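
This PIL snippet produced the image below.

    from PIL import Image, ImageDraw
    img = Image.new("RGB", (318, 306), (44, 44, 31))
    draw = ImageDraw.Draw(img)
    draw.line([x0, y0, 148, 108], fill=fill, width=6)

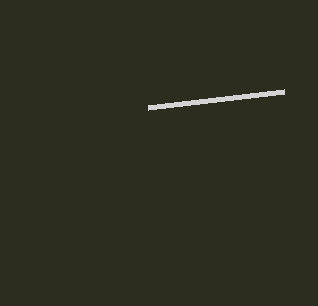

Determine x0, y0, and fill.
x0 = 284, y0 = 92, fill = 'lightgray'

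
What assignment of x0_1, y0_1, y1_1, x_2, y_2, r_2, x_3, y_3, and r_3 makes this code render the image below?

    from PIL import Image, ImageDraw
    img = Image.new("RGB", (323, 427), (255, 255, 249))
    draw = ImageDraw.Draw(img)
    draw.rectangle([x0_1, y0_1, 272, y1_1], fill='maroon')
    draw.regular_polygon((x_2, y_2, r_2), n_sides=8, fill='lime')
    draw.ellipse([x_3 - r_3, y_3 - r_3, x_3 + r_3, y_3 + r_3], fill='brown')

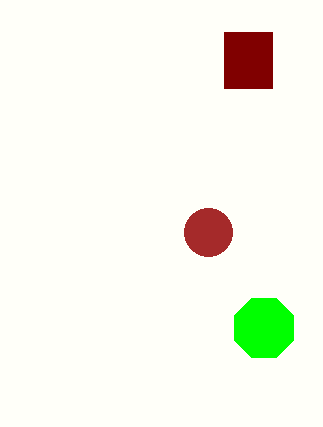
x0_1 = 224; y0_1 = 32; y1_1 = 88; x_2 = 264; y_2 = 328; r_2 = 32; x_3 = 208; y_3 = 232; r_3 = 24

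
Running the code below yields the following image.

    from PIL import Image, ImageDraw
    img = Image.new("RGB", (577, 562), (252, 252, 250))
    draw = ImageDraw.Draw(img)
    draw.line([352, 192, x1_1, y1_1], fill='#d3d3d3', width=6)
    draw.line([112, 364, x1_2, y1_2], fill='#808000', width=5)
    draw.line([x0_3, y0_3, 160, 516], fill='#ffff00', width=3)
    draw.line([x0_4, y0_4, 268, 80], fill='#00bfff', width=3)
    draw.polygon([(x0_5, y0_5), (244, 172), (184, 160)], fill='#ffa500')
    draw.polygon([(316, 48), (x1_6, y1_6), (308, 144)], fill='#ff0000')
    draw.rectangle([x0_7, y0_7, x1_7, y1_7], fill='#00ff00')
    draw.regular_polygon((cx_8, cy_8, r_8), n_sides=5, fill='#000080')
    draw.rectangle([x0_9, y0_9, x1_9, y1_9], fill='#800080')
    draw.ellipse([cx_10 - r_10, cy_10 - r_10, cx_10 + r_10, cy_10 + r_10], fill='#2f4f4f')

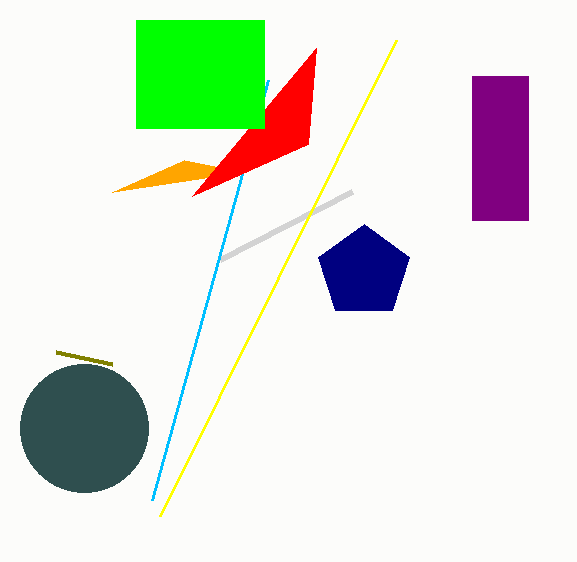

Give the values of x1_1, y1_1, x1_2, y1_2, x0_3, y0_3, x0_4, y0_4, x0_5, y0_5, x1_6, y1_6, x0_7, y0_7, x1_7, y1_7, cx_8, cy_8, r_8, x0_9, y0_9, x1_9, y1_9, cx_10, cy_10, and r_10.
x1_1 = 220, y1_1 = 260, x1_2 = 56, y1_2 = 352, x0_3 = 396, y0_3 = 40, x0_4 = 152, y0_4 = 500, x0_5 = 112, y0_5 = 192, x1_6 = 192, y1_6 = 196, x0_7 = 136, y0_7 = 20, x1_7 = 264, y1_7 = 128, cx_8 = 364, cy_8 = 272, r_8 = 48, x0_9 = 472, y0_9 = 76, x1_9 = 528, y1_9 = 220, cx_10 = 84, cy_10 = 428, r_10 = 64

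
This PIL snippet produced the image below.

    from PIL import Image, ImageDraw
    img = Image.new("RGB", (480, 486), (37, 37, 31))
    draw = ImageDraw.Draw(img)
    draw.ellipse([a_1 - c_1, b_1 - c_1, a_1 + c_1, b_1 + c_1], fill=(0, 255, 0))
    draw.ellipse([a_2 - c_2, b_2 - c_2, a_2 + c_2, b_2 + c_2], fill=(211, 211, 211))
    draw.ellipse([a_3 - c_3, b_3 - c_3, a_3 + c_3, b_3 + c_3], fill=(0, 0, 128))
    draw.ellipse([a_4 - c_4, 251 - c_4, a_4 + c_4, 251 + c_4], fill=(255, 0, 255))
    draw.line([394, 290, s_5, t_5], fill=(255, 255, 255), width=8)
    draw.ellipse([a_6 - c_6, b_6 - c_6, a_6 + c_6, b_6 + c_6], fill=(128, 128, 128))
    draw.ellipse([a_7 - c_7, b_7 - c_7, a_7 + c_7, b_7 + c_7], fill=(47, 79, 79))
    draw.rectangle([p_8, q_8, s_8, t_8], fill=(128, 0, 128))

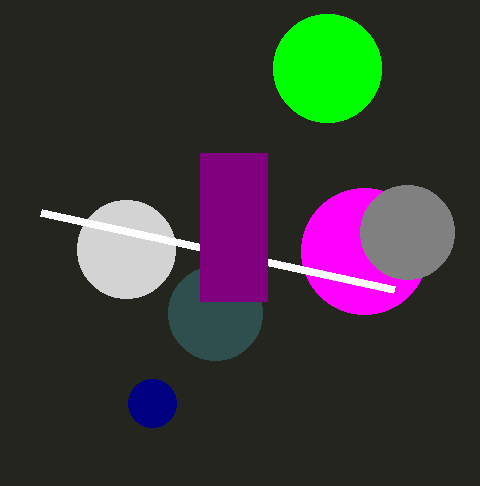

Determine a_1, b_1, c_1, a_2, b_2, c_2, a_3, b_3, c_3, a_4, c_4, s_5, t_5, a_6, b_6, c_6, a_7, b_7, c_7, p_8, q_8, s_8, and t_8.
a_1 = 327
b_1 = 68
c_1 = 54
a_2 = 126
b_2 = 249
c_2 = 49
a_3 = 152
b_3 = 403
c_3 = 24
a_4 = 364
c_4 = 63
s_5 = 41
t_5 = 213
a_6 = 407
b_6 = 232
c_6 = 47
a_7 = 215
b_7 = 313
c_7 = 47
p_8 = 200
q_8 = 153
s_8 = 267
t_8 = 301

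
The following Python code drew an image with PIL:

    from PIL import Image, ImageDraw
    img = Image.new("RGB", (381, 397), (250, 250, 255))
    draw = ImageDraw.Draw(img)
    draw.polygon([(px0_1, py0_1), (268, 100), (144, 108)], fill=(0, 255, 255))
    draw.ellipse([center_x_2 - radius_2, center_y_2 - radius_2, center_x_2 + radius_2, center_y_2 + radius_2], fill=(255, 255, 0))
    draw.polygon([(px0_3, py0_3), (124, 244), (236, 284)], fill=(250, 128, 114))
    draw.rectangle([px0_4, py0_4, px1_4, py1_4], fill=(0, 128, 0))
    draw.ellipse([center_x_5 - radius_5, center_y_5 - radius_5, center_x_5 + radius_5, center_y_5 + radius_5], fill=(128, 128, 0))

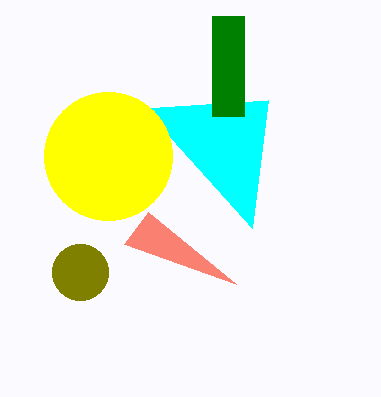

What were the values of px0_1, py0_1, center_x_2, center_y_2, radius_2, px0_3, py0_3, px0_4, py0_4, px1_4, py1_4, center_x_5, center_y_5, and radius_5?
px0_1 = 252; py0_1 = 228; center_x_2 = 108; center_y_2 = 156; radius_2 = 64; px0_3 = 148; py0_3 = 212; px0_4 = 212; py0_4 = 16; px1_4 = 244; py1_4 = 116; center_x_5 = 80; center_y_5 = 272; radius_5 = 28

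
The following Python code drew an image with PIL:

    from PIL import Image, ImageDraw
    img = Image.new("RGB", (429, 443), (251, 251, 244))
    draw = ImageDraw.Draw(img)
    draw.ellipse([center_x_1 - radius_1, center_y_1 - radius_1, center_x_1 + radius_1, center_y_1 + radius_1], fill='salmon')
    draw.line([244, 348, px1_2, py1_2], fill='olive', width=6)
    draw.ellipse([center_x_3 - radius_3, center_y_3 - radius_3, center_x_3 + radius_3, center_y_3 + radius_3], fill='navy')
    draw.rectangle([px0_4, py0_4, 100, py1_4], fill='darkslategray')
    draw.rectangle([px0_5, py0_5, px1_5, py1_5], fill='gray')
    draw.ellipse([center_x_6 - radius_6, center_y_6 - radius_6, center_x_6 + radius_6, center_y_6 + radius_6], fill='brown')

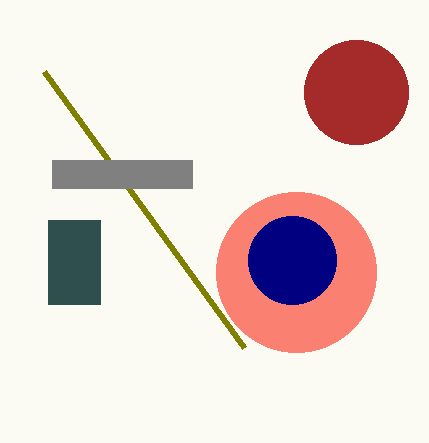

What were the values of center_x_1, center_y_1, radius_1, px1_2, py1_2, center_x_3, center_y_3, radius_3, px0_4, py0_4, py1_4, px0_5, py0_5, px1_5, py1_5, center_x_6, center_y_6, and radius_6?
center_x_1 = 296
center_y_1 = 272
radius_1 = 80
px1_2 = 44
py1_2 = 72
center_x_3 = 292
center_y_3 = 260
radius_3 = 44
px0_4 = 48
py0_4 = 220
py1_4 = 304
px0_5 = 52
py0_5 = 160
px1_5 = 192
py1_5 = 188
center_x_6 = 356
center_y_6 = 92
radius_6 = 52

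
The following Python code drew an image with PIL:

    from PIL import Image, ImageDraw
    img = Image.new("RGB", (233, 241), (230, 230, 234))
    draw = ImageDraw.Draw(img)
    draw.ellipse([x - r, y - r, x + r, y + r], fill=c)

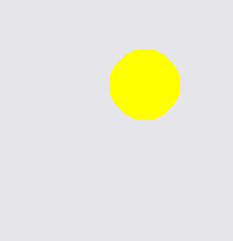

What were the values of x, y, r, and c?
x = 144, y = 84, r = 35, c = 'yellow'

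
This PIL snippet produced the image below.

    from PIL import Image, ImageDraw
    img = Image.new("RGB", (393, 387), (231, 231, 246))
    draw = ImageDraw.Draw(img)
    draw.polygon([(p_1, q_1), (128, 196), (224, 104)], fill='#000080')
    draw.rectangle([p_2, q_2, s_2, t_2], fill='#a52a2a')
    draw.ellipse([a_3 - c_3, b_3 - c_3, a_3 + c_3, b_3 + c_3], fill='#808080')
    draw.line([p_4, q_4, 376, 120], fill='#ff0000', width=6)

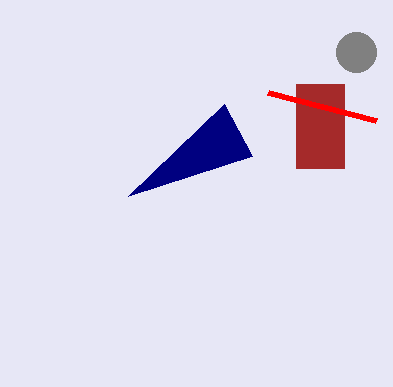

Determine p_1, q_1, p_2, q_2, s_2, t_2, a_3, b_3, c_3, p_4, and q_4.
p_1 = 252, q_1 = 156, p_2 = 296, q_2 = 84, s_2 = 344, t_2 = 168, a_3 = 356, b_3 = 52, c_3 = 20, p_4 = 268, q_4 = 92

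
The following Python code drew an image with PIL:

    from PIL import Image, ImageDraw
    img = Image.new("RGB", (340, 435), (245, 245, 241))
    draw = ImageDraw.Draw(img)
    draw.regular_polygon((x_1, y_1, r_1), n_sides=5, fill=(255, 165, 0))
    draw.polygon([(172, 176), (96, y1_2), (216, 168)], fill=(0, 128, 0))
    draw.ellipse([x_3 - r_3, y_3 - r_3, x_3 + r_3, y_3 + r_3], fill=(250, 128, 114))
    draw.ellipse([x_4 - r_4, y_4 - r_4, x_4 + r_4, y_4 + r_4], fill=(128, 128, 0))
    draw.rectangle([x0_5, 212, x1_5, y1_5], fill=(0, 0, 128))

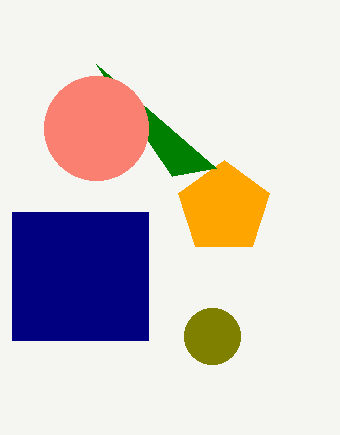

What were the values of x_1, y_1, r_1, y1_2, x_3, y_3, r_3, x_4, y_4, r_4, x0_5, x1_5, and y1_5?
x_1 = 224
y_1 = 208
r_1 = 48
y1_2 = 64
x_3 = 96
y_3 = 128
r_3 = 52
x_4 = 212
y_4 = 336
r_4 = 28
x0_5 = 12
x1_5 = 148
y1_5 = 340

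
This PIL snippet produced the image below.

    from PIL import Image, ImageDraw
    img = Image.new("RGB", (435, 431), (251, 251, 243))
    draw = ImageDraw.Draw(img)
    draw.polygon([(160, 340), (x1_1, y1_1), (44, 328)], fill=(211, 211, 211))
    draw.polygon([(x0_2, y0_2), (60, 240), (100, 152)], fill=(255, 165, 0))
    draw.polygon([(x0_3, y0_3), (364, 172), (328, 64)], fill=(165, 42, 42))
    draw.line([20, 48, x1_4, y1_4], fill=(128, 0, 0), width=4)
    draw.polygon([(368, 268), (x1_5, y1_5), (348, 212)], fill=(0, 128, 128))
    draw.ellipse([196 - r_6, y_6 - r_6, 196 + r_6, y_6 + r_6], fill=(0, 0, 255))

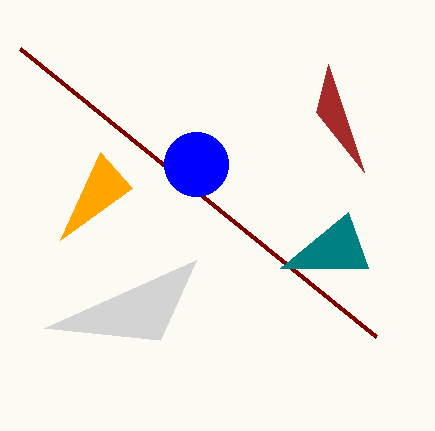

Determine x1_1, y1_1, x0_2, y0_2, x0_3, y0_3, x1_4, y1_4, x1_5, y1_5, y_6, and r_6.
x1_1 = 196
y1_1 = 260
x0_2 = 132
y0_2 = 188
x0_3 = 316
y0_3 = 112
x1_4 = 376
y1_4 = 336
x1_5 = 280
y1_5 = 268
y_6 = 164
r_6 = 32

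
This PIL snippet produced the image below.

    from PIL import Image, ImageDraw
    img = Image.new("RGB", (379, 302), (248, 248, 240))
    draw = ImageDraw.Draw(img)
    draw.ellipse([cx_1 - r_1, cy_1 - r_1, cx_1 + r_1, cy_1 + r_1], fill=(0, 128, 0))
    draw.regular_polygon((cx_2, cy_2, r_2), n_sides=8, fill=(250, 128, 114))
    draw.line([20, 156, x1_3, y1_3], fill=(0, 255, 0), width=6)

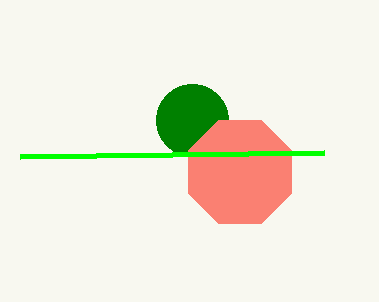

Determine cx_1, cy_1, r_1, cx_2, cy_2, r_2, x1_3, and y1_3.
cx_1 = 192, cy_1 = 120, r_1 = 36, cx_2 = 240, cy_2 = 172, r_2 = 56, x1_3 = 324, y1_3 = 152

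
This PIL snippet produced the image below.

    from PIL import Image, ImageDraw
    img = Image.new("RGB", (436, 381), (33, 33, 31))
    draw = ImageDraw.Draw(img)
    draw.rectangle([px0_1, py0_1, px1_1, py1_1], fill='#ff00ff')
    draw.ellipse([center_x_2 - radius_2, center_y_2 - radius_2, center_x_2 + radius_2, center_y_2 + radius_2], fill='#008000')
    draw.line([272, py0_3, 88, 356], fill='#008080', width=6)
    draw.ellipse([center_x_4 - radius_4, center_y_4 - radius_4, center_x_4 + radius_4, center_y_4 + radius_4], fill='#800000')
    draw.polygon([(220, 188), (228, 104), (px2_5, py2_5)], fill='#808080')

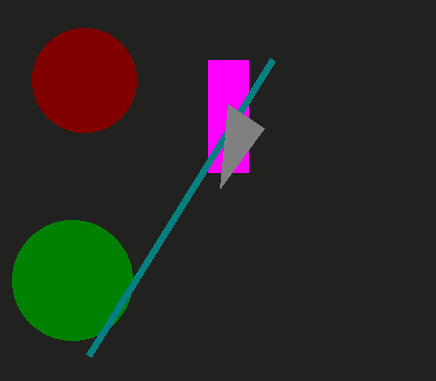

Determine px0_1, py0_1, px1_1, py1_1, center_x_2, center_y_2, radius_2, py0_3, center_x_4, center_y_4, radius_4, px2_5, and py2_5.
px0_1 = 208; py0_1 = 60; px1_1 = 248; py1_1 = 172; center_x_2 = 72; center_y_2 = 280; radius_2 = 60; py0_3 = 60; center_x_4 = 84; center_y_4 = 80; radius_4 = 52; px2_5 = 264; py2_5 = 128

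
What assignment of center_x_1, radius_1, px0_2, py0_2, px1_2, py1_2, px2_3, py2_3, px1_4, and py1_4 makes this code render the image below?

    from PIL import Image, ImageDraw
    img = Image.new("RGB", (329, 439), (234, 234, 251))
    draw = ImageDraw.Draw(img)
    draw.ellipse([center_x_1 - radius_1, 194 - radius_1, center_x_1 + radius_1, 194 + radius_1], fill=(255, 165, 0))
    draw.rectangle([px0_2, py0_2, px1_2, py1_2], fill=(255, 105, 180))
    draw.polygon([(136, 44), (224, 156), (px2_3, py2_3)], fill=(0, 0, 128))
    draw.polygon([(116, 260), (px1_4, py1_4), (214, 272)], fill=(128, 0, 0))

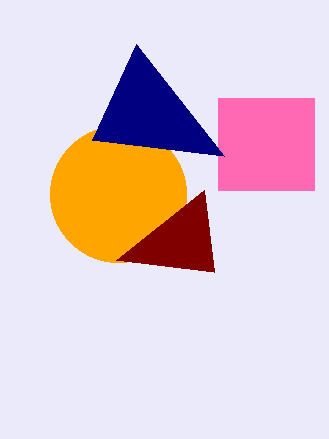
center_x_1 = 118
radius_1 = 68
px0_2 = 218
py0_2 = 98
px1_2 = 314
py1_2 = 190
px2_3 = 92
py2_3 = 140
px1_4 = 204
py1_4 = 190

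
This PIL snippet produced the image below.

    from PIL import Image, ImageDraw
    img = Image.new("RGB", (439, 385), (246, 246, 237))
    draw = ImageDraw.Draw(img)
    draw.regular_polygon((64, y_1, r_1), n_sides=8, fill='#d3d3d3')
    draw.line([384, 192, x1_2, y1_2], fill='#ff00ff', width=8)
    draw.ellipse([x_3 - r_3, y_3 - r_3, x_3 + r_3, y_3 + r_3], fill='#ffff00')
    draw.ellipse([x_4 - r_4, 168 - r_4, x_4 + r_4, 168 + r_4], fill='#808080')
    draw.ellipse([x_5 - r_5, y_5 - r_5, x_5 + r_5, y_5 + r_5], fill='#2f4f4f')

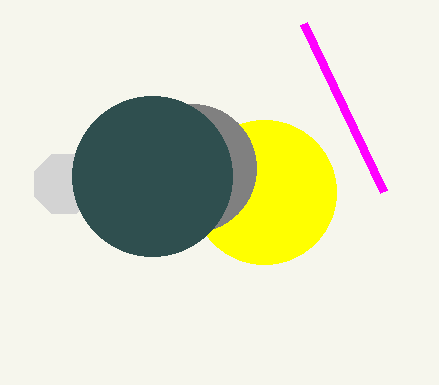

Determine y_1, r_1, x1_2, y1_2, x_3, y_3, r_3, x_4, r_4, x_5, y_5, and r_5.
y_1 = 184; r_1 = 32; x1_2 = 304; y1_2 = 24; x_3 = 264; y_3 = 192; r_3 = 72; x_4 = 192; r_4 = 64; x_5 = 152; y_5 = 176; r_5 = 80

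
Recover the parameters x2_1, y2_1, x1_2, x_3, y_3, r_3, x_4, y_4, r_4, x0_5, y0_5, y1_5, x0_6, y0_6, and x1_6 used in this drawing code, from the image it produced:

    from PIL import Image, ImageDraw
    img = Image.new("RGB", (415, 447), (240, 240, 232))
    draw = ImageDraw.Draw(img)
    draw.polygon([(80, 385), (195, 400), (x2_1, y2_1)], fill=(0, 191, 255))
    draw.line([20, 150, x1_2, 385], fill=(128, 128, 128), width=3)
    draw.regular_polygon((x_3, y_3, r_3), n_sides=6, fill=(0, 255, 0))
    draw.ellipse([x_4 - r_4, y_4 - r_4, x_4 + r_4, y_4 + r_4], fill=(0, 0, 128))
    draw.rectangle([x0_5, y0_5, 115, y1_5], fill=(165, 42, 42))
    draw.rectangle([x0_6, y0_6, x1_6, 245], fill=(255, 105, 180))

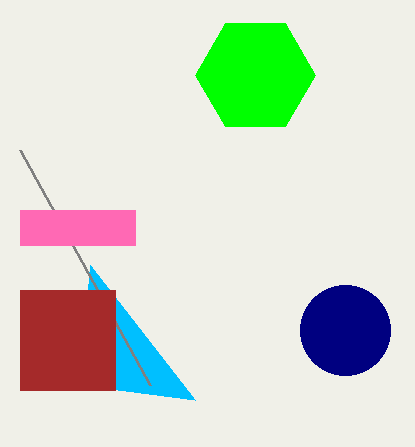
x2_1 = 90, y2_1 = 265, x1_2 = 150, x_3 = 255, y_3 = 75, r_3 = 60, x_4 = 345, y_4 = 330, r_4 = 45, x0_5 = 20, y0_5 = 290, y1_5 = 390, x0_6 = 20, y0_6 = 210, x1_6 = 135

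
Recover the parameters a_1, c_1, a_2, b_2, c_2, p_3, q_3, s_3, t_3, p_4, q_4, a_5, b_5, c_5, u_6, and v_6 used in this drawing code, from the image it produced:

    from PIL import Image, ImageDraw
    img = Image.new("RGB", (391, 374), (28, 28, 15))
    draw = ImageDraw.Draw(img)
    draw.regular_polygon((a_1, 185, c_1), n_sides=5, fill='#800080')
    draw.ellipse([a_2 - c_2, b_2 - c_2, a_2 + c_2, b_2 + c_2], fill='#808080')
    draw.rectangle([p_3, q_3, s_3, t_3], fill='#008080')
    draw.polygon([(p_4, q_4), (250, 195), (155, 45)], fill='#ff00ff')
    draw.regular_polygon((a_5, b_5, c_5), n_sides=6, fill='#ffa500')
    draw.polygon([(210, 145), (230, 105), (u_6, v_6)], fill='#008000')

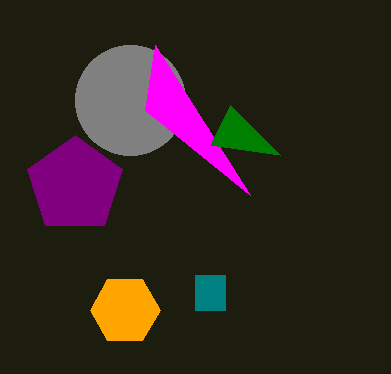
a_1 = 75; c_1 = 50; a_2 = 130; b_2 = 100; c_2 = 55; p_3 = 195; q_3 = 275; s_3 = 225; t_3 = 310; p_4 = 145; q_4 = 110; a_5 = 125; b_5 = 310; c_5 = 35; u_6 = 280; v_6 = 155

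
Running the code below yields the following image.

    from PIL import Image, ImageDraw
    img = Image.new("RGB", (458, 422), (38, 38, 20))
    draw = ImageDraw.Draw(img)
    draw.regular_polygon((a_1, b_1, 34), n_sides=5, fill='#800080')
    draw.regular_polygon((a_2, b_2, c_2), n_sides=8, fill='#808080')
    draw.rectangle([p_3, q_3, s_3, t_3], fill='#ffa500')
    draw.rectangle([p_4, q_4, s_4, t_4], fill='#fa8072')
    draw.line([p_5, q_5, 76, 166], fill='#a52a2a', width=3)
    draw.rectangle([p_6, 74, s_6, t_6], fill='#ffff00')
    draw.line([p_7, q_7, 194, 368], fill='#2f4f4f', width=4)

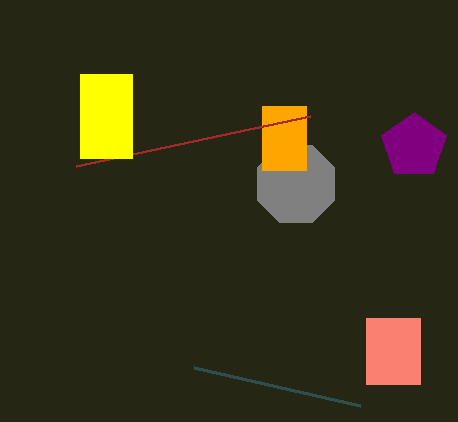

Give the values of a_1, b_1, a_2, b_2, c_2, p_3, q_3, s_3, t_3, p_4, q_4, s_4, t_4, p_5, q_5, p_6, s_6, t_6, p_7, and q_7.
a_1 = 414
b_1 = 146
a_2 = 296
b_2 = 184
c_2 = 42
p_3 = 262
q_3 = 106
s_3 = 306
t_3 = 170
p_4 = 366
q_4 = 318
s_4 = 420
t_4 = 384
p_5 = 310
q_5 = 116
p_6 = 80
s_6 = 132
t_6 = 158
p_7 = 360
q_7 = 406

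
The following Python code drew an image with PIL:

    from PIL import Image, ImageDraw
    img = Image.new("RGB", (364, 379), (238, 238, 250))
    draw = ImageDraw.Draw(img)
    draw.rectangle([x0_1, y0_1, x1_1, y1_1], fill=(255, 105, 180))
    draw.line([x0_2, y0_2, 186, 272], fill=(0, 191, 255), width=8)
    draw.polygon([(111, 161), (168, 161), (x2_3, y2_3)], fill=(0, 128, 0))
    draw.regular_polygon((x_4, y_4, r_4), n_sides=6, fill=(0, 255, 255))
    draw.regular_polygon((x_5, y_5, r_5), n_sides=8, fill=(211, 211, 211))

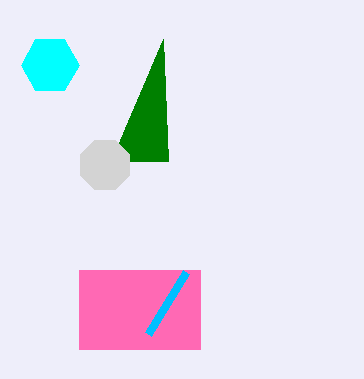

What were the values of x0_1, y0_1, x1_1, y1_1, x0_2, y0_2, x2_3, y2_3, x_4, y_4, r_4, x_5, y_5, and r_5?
x0_1 = 79, y0_1 = 270, x1_1 = 200, y1_1 = 349, x0_2 = 148, y0_2 = 334, x2_3 = 163, y2_3 = 39, x_4 = 50, y_4 = 65, r_4 = 29, x_5 = 105, y_5 = 165, r_5 = 27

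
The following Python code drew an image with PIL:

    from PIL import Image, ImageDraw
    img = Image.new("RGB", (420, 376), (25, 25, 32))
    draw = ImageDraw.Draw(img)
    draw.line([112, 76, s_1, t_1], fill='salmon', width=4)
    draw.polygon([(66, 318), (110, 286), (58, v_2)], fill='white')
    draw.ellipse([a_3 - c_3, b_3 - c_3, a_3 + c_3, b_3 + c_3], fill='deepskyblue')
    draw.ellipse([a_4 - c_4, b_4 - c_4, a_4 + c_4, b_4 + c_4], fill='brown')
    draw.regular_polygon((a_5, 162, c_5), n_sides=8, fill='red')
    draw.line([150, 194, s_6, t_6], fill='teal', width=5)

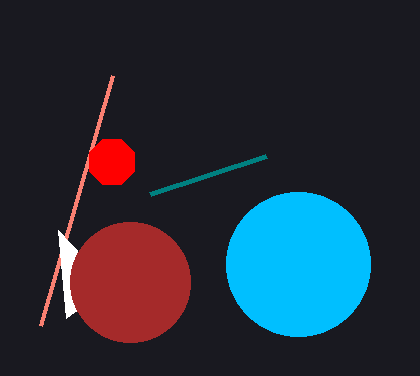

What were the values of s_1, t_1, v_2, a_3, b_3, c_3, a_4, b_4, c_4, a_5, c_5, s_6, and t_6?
s_1 = 40
t_1 = 326
v_2 = 230
a_3 = 298
b_3 = 264
c_3 = 72
a_4 = 130
b_4 = 282
c_4 = 60
a_5 = 112
c_5 = 24
s_6 = 266
t_6 = 156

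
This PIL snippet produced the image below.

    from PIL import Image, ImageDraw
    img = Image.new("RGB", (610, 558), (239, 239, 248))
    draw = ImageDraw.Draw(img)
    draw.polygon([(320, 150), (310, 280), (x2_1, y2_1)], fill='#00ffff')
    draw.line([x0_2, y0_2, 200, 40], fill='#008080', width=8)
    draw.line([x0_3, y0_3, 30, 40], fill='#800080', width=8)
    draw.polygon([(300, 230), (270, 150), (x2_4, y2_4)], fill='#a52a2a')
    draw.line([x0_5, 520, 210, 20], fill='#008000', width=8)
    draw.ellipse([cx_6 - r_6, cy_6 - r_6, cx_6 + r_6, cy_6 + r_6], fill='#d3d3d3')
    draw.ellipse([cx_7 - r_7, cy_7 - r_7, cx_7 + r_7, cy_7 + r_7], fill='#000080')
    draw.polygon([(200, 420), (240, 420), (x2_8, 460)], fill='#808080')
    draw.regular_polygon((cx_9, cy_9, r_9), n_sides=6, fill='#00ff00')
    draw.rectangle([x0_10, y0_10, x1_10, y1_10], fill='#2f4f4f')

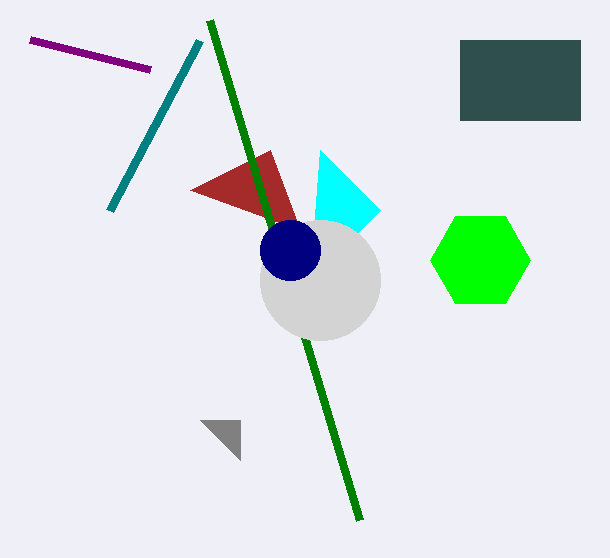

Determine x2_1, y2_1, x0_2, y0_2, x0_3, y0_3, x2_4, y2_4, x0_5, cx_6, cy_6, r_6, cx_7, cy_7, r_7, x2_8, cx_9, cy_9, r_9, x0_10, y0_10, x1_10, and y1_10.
x2_1 = 380
y2_1 = 210
x0_2 = 110
y0_2 = 210
x0_3 = 150
y0_3 = 70
x2_4 = 190
y2_4 = 190
x0_5 = 360
cx_6 = 320
cy_6 = 280
r_6 = 60
cx_7 = 290
cy_7 = 250
r_7 = 30
x2_8 = 240
cx_9 = 480
cy_9 = 260
r_9 = 50
x0_10 = 460
y0_10 = 40
x1_10 = 580
y1_10 = 120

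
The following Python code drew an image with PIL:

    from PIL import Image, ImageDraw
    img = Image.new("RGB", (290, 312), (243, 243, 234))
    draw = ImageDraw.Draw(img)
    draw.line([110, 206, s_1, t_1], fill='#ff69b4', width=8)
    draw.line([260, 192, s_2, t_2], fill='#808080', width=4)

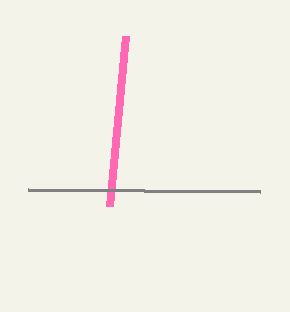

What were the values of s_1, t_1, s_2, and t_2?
s_1 = 126
t_1 = 36
s_2 = 28
t_2 = 190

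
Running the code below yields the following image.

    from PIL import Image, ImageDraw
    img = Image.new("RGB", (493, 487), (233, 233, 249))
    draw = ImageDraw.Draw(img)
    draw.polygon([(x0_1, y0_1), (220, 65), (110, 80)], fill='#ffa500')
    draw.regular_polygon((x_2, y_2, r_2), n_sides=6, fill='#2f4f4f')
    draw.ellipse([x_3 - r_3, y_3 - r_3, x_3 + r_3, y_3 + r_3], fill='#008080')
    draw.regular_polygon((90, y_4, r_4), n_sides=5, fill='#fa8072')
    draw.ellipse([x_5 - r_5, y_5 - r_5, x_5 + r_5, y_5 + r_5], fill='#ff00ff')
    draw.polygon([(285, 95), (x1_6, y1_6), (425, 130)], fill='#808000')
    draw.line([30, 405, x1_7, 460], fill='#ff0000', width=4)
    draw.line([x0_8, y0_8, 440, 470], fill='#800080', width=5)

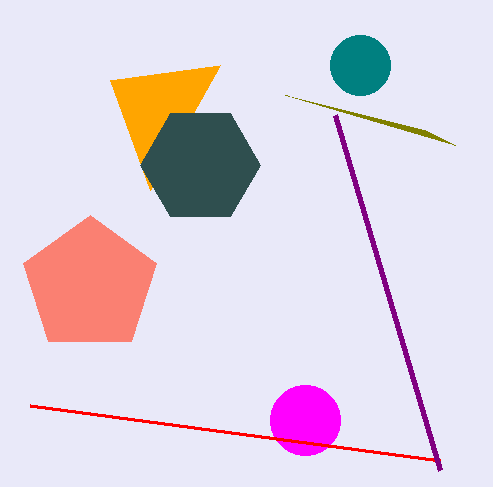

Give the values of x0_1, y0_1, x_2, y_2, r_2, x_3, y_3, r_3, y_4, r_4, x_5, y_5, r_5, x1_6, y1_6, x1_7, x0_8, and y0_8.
x0_1 = 150, y0_1 = 190, x_2 = 200, y_2 = 165, r_2 = 60, x_3 = 360, y_3 = 65, r_3 = 30, y_4 = 285, r_4 = 70, x_5 = 305, y_5 = 420, r_5 = 35, x1_6 = 455, y1_6 = 145, x1_7 = 440, x0_8 = 335, y0_8 = 115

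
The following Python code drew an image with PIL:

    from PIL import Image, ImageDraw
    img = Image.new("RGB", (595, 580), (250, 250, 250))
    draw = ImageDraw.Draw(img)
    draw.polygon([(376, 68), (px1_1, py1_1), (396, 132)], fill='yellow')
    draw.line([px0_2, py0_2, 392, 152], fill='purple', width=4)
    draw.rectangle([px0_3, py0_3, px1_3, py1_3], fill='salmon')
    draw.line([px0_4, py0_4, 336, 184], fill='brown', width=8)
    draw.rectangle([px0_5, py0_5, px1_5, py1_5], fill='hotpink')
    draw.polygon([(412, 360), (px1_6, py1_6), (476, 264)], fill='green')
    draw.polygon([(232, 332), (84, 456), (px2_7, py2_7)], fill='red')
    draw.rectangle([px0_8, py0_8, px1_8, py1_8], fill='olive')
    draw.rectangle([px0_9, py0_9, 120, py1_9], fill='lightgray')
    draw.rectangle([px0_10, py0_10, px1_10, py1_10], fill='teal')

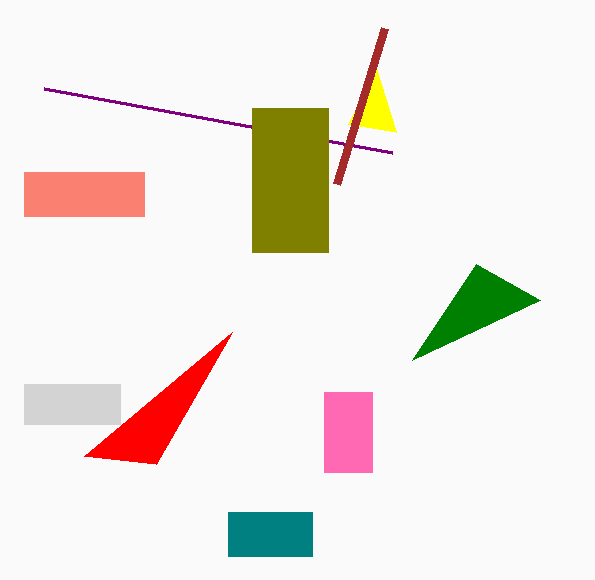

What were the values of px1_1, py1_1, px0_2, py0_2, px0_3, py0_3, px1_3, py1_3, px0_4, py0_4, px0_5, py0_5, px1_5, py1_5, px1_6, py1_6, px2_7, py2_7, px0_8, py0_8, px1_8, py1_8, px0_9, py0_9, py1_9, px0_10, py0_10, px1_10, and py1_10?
px1_1 = 348, py1_1 = 124, px0_2 = 44, py0_2 = 88, px0_3 = 24, py0_3 = 172, px1_3 = 144, py1_3 = 216, px0_4 = 384, py0_4 = 28, px0_5 = 324, py0_5 = 392, px1_5 = 372, py1_5 = 472, px1_6 = 540, py1_6 = 300, px2_7 = 156, py2_7 = 464, px0_8 = 252, py0_8 = 108, px1_8 = 328, py1_8 = 252, px0_9 = 24, py0_9 = 384, py1_9 = 424, px0_10 = 228, py0_10 = 512, px1_10 = 312, py1_10 = 556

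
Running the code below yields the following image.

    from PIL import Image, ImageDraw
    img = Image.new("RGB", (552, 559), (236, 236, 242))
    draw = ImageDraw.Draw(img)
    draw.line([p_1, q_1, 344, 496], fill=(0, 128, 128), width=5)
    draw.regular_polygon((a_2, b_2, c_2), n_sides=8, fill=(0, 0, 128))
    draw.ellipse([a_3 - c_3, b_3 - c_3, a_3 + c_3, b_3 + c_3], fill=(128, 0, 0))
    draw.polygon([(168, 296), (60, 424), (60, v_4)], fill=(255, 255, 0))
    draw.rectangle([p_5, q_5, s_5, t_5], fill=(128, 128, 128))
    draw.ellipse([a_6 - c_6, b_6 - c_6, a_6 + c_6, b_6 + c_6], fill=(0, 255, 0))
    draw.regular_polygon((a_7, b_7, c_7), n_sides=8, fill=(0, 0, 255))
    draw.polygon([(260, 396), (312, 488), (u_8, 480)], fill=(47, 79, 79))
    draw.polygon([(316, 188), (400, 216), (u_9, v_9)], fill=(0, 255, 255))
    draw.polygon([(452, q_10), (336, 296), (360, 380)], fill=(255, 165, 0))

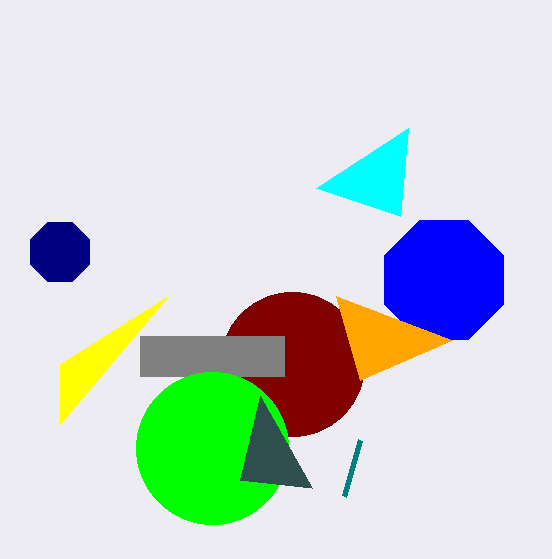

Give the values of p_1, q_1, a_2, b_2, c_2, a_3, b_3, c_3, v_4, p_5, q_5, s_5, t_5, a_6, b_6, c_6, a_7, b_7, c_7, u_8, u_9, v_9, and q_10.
p_1 = 360; q_1 = 440; a_2 = 60; b_2 = 252; c_2 = 32; a_3 = 292; b_3 = 364; c_3 = 72; v_4 = 364; p_5 = 140; q_5 = 336; s_5 = 284; t_5 = 376; a_6 = 212; b_6 = 448; c_6 = 76; a_7 = 444; b_7 = 280; c_7 = 64; u_8 = 240; u_9 = 408; v_9 = 128; q_10 = 340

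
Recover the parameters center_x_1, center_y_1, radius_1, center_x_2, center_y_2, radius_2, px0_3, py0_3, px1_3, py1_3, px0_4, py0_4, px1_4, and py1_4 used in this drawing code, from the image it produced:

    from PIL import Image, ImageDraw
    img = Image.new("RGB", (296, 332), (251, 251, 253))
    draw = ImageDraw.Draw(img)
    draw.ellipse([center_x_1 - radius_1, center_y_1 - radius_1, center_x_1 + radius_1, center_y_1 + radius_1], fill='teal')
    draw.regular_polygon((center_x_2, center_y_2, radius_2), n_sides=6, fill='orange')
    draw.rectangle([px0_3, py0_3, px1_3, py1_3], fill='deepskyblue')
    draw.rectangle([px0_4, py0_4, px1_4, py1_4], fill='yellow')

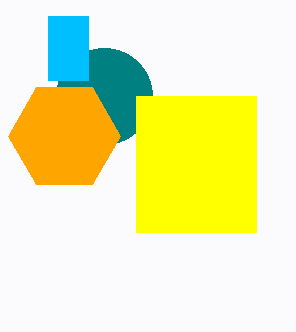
center_x_1 = 104
center_y_1 = 96
radius_1 = 48
center_x_2 = 64
center_y_2 = 136
radius_2 = 56
px0_3 = 48
py0_3 = 16
px1_3 = 88
py1_3 = 80
px0_4 = 136
py0_4 = 96
px1_4 = 256
py1_4 = 232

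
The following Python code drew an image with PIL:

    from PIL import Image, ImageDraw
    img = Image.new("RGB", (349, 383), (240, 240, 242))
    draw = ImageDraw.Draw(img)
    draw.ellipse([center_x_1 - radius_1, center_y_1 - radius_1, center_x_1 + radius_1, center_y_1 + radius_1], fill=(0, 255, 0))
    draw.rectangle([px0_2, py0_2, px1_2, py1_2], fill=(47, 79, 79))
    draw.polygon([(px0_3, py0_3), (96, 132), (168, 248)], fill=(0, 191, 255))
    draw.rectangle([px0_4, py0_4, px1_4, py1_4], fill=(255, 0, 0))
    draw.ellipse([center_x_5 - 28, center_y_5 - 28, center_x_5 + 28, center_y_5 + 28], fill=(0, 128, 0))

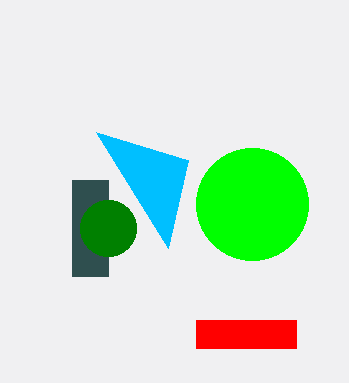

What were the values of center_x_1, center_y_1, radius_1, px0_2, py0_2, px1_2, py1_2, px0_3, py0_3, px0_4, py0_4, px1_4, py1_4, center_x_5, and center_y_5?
center_x_1 = 252; center_y_1 = 204; radius_1 = 56; px0_2 = 72; py0_2 = 180; px1_2 = 108; py1_2 = 276; px0_3 = 188; py0_3 = 160; px0_4 = 196; py0_4 = 320; px1_4 = 296; py1_4 = 348; center_x_5 = 108; center_y_5 = 228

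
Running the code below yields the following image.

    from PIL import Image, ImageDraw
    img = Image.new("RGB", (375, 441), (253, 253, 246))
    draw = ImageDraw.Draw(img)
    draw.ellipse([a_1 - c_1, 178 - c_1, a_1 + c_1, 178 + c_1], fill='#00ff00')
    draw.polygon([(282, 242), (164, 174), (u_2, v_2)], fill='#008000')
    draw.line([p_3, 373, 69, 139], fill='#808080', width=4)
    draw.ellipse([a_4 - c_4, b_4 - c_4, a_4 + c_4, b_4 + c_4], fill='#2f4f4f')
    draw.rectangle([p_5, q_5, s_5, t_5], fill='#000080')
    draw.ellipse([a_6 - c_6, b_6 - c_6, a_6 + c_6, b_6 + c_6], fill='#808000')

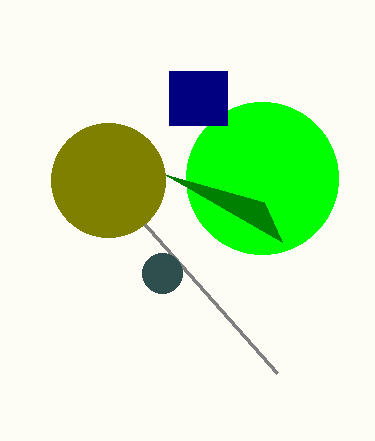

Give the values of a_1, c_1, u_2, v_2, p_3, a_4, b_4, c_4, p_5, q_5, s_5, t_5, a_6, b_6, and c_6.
a_1 = 262, c_1 = 76, u_2 = 264, v_2 = 202, p_3 = 277, a_4 = 162, b_4 = 273, c_4 = 20, p_5 = 169, q_5 = 71, s_5 = 227, t_5 = 125, a_6 = 108, b_6 = 180, c_6 = 57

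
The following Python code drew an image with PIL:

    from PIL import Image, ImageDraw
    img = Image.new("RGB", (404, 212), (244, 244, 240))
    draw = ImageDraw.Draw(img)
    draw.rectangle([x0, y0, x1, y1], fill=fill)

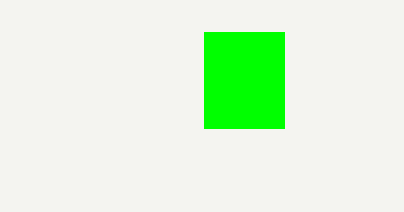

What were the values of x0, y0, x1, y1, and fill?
x0 = 204, y0 = 32, x1 = 284, y1 = 128, fill = 'lime'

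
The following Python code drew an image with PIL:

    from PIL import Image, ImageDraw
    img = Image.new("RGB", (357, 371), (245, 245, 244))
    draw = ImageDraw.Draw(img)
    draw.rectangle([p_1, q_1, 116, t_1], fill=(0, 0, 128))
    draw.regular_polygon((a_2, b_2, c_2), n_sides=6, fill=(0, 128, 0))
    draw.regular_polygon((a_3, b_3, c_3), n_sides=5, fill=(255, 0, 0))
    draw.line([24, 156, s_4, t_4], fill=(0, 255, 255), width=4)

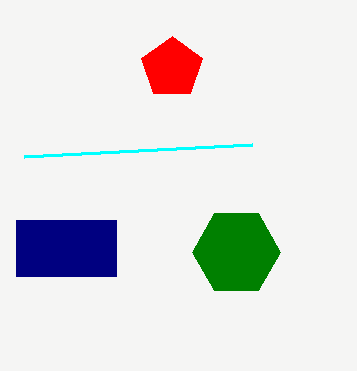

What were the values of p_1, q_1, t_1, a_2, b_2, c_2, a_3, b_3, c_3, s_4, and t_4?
p_1 = 16
q_1 = 220
t_1 = 276
a_2 = 236
b_2 = 252
c_2 = 44
a_3 = 172
b_3 = 68
c_3 = 32
s_4 = 252
t_4 = 144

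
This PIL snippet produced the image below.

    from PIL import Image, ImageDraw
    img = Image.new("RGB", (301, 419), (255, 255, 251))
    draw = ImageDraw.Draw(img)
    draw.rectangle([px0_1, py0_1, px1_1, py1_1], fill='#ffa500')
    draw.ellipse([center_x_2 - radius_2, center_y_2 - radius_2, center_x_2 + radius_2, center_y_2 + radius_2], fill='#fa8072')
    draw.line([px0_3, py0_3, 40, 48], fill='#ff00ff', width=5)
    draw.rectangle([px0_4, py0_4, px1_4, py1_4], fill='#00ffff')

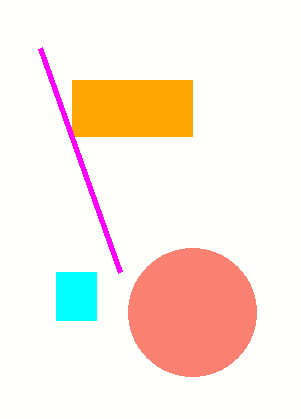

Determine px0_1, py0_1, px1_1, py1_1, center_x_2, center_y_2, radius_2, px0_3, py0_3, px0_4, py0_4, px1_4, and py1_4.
px0_1 = 72; py0_1 = 80; px1_1 = 192; py1_1 = 136; center_x_2 = 192; center_y_2 = 312; radius_2 = 64; px0_3 = 120; py0_3 = 272; px0_4 = 56; py0_4 = 272; px1_4 = 96; py1_4 = 320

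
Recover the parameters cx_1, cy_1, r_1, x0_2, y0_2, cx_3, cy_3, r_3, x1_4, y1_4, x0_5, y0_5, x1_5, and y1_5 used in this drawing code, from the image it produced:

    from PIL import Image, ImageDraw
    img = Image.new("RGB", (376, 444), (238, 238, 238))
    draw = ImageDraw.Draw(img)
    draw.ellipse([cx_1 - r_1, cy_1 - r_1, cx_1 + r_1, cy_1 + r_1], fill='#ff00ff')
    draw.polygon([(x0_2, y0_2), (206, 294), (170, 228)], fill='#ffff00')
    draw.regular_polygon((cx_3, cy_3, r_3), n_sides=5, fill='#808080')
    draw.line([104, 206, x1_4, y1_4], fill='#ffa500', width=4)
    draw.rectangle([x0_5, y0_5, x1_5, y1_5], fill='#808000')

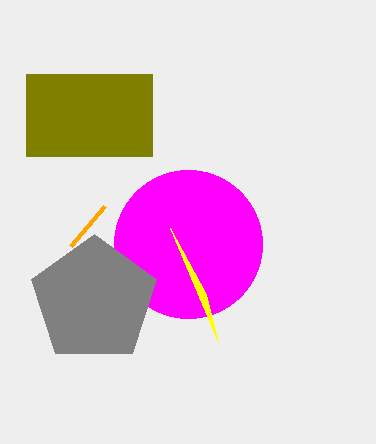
cx_1 = 188; cy_1 = 244; r_1 = 74; x0_2 = 218; y0_2 = 342; cx_3 = 94; cy_3 = 300; r_3 = 66; x1_4 = 70; y1_4 = 246; x0_5 = 26; y0_5 = 74; x1_5 = 152; y1_5 = 156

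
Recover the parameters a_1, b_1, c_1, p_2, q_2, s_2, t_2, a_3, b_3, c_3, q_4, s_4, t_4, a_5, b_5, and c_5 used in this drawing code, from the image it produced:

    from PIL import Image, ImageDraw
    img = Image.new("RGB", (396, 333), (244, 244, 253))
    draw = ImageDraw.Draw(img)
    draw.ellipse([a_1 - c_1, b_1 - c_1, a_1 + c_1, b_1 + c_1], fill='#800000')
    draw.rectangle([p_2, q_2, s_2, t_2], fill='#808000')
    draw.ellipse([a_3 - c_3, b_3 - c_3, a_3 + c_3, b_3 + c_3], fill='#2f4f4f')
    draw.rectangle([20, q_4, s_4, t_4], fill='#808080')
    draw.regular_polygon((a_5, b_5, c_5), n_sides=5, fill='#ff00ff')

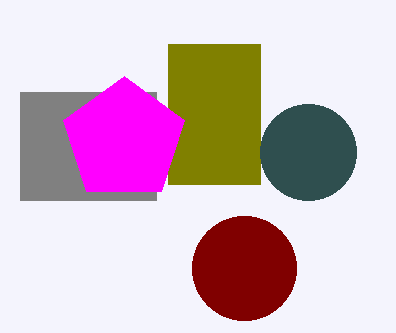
a_1 = 244
b_1 = 268
c_1 = 52
p_2 = 168
q_2 = 44
s_2 = 260
t_2 = 184
a_3 = 308
b_3 = 152
c_3 = 48
q_4 = 92
s_4 = 156
t_4 = 200
a_5 = 124
b_5 = 140
c_5 = 64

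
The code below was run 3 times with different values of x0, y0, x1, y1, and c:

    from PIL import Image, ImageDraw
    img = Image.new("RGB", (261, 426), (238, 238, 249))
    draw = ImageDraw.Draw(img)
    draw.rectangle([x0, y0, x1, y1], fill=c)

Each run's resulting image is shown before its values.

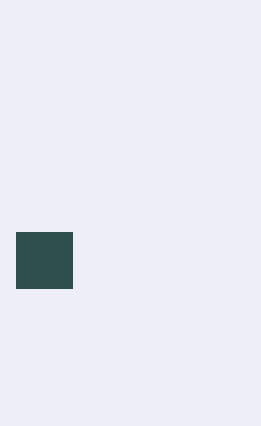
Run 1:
x0 = 16, y0 = 232, x1 = 72, y1 = 288, c = 'darkslategray'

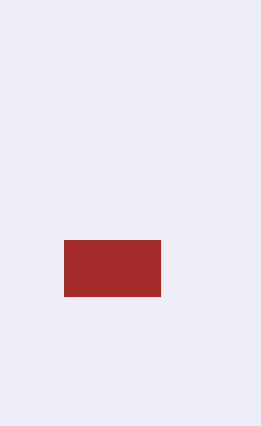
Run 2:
x0 = 64
y0 = 240
x1 = 160
y1 = 296
c = 'brown'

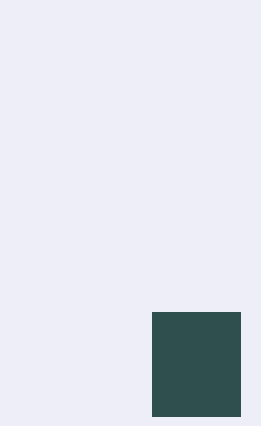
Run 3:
x0 = 152; y0 = 312; x1 = 240; y1 = 416; c = 'darkslategray'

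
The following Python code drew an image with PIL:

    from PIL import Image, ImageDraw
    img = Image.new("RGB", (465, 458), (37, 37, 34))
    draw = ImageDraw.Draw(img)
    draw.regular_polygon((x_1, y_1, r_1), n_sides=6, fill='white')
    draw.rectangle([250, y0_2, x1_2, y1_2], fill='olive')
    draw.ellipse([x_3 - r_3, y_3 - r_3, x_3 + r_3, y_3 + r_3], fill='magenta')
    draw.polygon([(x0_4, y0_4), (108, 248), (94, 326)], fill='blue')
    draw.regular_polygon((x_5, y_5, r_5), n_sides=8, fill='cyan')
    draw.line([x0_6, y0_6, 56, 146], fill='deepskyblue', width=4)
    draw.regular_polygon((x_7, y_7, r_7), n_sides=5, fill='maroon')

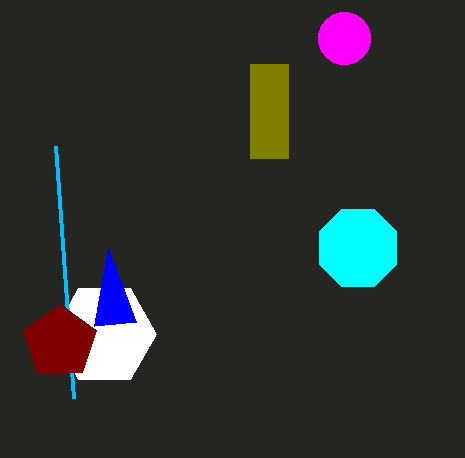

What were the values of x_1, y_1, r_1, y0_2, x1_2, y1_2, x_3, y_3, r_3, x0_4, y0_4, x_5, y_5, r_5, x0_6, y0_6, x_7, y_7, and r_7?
x_1 = 104, y_1 = 334, r_1 = 52, y0_2 = 64, x1_2 = 288, y1_2 = 158, x_3 = 344, y_3 = 38, r_3 = 26, x0_4 = 136, y0_4 = 322, x_5 = 358, y_5 = 248, r_5 = 42, x0_6 = 74, y0_6 = 398, x_7 = 60, y_7 = 342, r_7 = 38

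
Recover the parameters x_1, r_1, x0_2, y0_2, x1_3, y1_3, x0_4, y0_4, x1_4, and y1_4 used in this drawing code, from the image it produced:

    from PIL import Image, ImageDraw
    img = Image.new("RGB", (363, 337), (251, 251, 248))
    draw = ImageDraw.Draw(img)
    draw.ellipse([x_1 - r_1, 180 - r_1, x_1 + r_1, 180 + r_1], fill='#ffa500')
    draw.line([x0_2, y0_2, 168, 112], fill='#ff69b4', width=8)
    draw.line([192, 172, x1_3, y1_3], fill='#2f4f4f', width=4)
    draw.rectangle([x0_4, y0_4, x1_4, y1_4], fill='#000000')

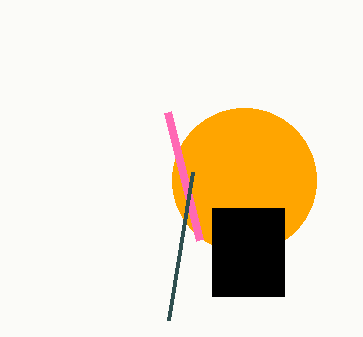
x_1 = 244
r_1 = 72
x0_2 = 200
y0_2 = 240
x1_3 = 168
y1_3 = 320
x0_4 = 212
y0_4 = 208
x1_4 = 284
y1_4 = 296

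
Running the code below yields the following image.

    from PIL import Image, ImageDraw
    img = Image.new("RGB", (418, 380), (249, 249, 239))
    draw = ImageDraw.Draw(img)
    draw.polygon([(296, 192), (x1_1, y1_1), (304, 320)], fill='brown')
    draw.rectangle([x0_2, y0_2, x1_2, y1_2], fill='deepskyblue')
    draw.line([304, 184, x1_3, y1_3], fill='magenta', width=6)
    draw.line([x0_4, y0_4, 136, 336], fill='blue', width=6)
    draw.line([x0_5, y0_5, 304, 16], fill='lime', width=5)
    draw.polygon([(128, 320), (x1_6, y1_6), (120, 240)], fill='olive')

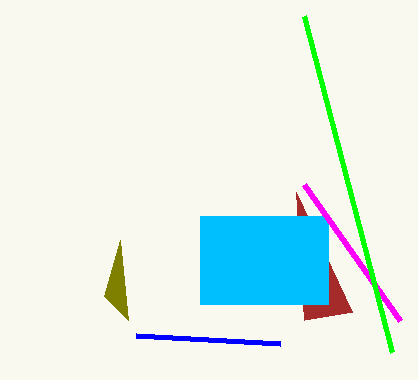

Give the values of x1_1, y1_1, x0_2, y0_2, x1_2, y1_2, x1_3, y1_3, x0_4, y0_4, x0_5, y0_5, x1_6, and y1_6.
x1_1 = 352
y1_1 = 312
x0_2 = 200
y0_2 = 216
x1_2 = 328
y1_2 = 304
x1_3 = 400
y1_3 = 320
x0_4 = 280
y0_4 = 344
x0_5 = 392
y0_5 = 352
x1_6 = 104
y1_6 = 296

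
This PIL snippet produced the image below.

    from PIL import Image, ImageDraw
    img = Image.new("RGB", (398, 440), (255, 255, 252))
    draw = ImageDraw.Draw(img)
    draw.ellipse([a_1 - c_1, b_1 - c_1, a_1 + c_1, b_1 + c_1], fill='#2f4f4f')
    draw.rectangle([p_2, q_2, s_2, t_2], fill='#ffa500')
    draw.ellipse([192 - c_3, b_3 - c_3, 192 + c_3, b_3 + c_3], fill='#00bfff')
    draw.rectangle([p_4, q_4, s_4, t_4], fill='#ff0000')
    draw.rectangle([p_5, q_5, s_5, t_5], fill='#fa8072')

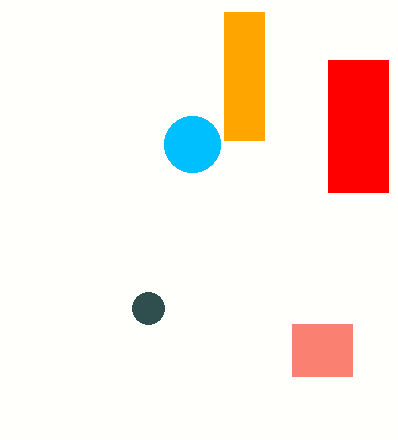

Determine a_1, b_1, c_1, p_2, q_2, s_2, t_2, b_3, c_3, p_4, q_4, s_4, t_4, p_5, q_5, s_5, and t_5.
a_1 = 148, b_1 = 308, c_1 = 16, p_2 = 224, q_2 = 12, s_2 = 264, t_2 = 140, b_3 = 144, c_3 = 28, p_4 = 328, q_4 = 60, s_4 = 388, t_4 = 192, p_5 = 292, q_5 = 324, s_5 = 352, t_5 = 376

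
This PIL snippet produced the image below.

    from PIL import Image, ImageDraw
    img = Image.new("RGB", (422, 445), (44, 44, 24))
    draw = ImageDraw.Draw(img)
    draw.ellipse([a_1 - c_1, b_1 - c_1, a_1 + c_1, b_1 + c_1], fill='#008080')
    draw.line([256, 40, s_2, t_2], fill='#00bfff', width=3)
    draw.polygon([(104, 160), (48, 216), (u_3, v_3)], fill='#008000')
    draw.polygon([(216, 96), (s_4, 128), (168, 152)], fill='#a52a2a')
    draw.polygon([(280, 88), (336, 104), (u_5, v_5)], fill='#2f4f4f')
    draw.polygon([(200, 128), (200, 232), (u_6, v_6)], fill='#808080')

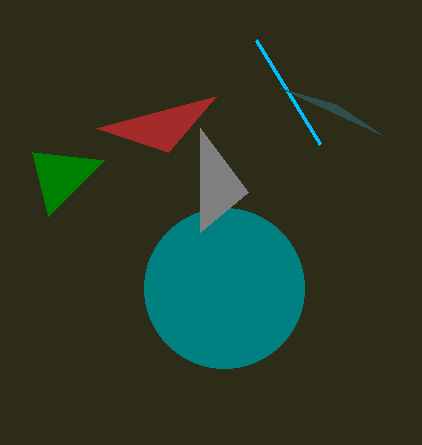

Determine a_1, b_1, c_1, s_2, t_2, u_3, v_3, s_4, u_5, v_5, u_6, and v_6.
a_1 = 224, b_1 = 288, c_1 = 80, s_2 = 320, t_2 = 144, u_3 = 32, v_3 = 152, s_4 = 96, u_5 = 384, v_5 = 136, u_6 = 248, v_6 = 192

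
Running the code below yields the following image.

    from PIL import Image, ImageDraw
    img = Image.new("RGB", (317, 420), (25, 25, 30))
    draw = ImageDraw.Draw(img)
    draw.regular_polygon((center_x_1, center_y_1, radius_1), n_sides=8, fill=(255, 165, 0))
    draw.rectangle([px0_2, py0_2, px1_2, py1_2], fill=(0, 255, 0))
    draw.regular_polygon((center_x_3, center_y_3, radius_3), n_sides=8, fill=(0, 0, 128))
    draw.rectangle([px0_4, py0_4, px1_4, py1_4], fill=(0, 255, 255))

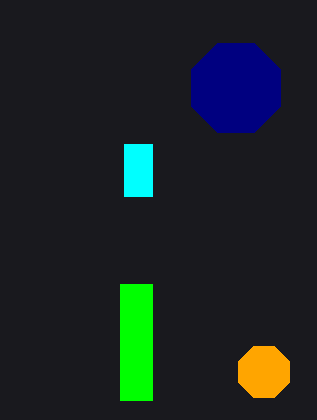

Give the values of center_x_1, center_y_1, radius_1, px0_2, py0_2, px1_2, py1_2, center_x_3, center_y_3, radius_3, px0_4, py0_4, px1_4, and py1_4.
center_x_1 = 264, center_y_1 = 372, radius_1 = 28, px0_2 = 120, py0_2 = 284, px1_2 = 152, py1_2 = 400, center_x_3 = 236, center_y_3 = 88, radius_3 = 48, px0_4 = 124, py0_4 = 144, px1_4 = 152, py1_4 = 196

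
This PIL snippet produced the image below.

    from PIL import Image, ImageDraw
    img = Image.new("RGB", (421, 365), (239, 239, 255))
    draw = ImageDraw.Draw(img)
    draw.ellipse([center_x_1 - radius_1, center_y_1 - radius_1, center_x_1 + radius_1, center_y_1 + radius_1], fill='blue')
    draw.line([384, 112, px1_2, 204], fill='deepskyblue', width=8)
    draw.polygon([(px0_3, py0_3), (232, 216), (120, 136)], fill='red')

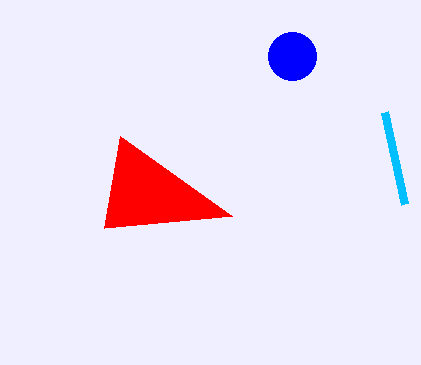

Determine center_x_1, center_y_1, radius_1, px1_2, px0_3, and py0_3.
center_x_1 = 292; center_y_1 = 56; radius_1 = 24; px1_2 = 404; px0_3 = 104; py0_3 = 228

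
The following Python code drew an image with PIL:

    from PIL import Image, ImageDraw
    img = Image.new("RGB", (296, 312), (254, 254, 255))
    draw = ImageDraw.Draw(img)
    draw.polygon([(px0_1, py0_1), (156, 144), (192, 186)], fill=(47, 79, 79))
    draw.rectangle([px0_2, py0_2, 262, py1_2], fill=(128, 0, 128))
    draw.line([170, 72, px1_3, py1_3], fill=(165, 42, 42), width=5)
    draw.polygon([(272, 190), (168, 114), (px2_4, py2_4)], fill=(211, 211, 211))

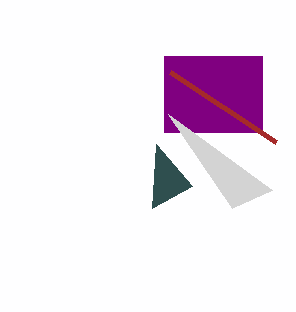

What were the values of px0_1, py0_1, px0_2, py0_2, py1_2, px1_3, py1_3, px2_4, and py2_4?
px0_1 = 152; py0_1 = 208; px0_2 = 164; py0_2 = 56; py1_2 = 132; px1_3 = 276; py1_3 = 142; px2_4 = 232; py2_4 = 208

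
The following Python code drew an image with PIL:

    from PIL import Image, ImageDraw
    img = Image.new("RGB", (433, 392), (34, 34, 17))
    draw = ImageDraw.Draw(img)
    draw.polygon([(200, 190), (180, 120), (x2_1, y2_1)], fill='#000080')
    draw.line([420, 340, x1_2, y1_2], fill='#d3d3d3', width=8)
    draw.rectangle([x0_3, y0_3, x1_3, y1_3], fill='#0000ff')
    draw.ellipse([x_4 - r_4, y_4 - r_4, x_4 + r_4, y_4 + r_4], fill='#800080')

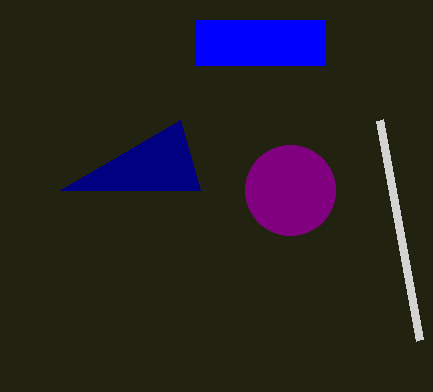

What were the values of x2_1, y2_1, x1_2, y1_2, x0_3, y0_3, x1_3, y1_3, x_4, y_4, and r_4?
x2_1 = 60; y2_1 = 190; x1_2 = 380; y1_2 = 120; x0_3 = 195; y0_3 = 20; x1_3 = 325; y1_3 = 65; x_4 = 290; y_4 = 190; r_4 = 45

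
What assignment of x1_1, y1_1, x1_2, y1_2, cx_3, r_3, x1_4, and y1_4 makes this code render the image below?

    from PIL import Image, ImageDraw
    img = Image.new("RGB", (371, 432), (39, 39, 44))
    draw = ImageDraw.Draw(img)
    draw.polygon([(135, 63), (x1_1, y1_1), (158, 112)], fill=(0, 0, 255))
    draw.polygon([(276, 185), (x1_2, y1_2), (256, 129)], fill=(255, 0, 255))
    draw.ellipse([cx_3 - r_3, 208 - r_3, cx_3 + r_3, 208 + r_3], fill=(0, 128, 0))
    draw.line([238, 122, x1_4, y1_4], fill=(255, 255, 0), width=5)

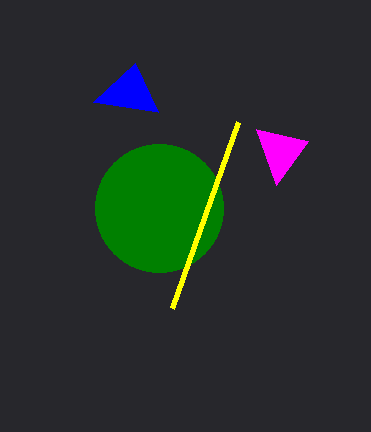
x1_1 = 93; y1_1 = 102; x1_2 = 308; y1_2 = 141; cx_3 = 159; r_3 = 64; x1_4 = 172; y1_4 = 308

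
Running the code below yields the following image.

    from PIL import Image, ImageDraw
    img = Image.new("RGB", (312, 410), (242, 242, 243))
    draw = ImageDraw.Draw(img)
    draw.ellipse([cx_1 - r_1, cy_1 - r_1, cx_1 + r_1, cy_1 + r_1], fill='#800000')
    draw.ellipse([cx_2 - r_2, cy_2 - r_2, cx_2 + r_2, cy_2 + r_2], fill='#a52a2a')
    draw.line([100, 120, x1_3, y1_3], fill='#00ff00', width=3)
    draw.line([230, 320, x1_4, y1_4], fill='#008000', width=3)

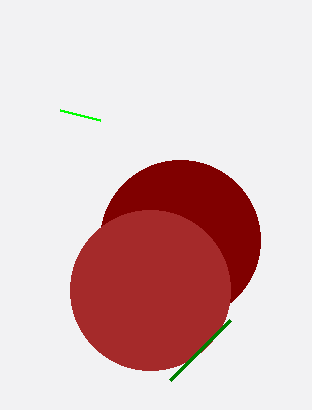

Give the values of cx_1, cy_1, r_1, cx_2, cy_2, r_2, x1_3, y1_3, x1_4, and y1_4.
cx_1 = 180; cy_1 = 240; r_1 = 80; cx_2 = 150; cy_2 = 290; r_2 = 80; x1_3 = 60; y1_3 = 110; x1_4 = 170; y1_4 = 380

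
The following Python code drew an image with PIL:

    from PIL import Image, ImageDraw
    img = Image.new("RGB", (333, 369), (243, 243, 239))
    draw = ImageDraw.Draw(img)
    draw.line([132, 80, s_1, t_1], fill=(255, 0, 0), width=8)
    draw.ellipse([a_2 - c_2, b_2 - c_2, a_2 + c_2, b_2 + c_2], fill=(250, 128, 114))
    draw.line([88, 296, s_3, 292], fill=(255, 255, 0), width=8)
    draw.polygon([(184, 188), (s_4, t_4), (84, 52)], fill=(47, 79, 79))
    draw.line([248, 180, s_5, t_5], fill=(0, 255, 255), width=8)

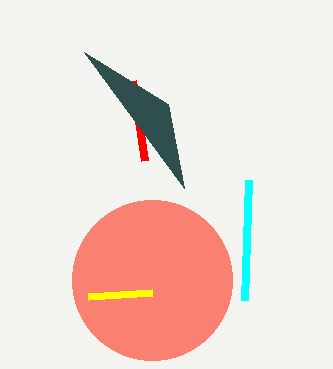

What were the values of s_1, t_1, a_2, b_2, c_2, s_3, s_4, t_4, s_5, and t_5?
s_1 = 144; t_1 = 160; a_2 = 152; b_2 = 280; c_2 = 80; s_3 = 152; s_4 = 168; t_4 = 104; s_5 = 244; t_5 = 300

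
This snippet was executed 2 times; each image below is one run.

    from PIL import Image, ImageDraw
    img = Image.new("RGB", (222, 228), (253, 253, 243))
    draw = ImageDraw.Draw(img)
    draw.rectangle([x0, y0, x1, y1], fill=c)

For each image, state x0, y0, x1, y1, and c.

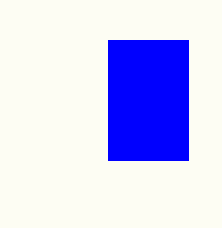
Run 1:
x0 = 108
y0 = 40
x1 = 188
y1 = 160
c = 'blue'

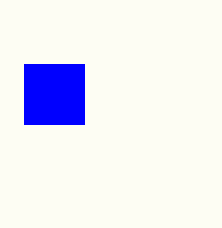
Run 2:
x0 = 24; y0 = 64; x1 = 84; y1 = 124; c = 'blue'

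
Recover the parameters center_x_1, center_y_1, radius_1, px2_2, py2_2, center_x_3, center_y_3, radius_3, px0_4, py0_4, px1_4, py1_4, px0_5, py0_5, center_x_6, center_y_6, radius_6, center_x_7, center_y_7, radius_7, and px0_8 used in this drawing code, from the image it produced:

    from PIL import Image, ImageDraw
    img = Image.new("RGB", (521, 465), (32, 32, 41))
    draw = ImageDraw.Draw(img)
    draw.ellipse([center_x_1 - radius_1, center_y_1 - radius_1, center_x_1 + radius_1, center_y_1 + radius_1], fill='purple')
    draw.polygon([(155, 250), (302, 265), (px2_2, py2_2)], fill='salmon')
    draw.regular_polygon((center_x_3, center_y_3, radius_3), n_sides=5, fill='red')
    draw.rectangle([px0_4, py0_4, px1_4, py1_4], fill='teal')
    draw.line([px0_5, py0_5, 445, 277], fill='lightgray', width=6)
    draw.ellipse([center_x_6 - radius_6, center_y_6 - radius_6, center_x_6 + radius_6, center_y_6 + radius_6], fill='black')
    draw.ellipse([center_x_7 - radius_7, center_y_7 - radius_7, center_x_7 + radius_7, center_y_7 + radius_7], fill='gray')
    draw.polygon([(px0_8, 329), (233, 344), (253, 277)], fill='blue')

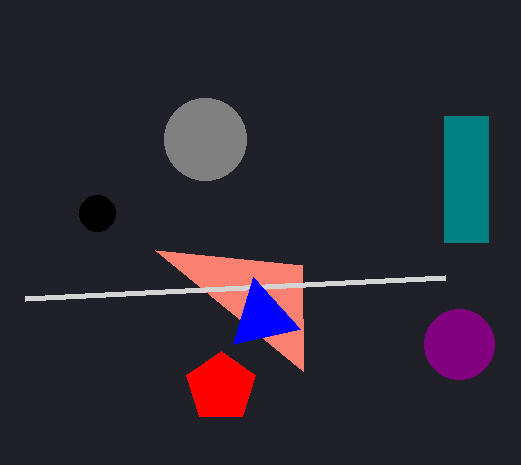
center_x_1 = 459
center_y_1 = 344
radius_1 = 35
px2_2 = 303
py2_2 = 371
center_x_3 = 221
center_y_3 = 387
radius_3 = 36
px0_4 = 444
py0_4 = 116
px1_4 = 488
py1_4 = 242
px0_5 = 25
py0_5 = 298
center_x_6 = 97
center_y_6 = 213
radius_6 = 18
center_x_7 = 205
center_y_7 = 139
radius_7 = 41
px0_8 = 300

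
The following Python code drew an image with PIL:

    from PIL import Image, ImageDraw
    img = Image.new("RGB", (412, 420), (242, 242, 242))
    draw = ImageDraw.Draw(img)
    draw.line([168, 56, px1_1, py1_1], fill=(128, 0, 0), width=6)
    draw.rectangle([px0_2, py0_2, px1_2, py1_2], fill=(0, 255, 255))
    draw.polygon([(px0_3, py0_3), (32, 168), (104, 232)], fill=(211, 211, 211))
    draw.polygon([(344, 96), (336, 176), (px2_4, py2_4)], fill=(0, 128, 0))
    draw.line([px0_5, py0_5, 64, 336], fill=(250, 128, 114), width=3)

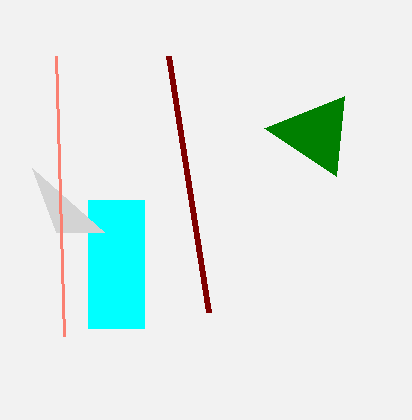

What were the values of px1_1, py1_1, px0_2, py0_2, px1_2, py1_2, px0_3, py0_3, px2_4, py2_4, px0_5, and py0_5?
px1_1 = 208
py1_1 = 312
px0_2 = 88
py0_2 = 200
px1_2 = 144
py1_2 = 328
px0_3 = 56
py0_3 = 232
px2_4 = 264
py2_4 = 128
px0_5 = 56
py0_5 = 56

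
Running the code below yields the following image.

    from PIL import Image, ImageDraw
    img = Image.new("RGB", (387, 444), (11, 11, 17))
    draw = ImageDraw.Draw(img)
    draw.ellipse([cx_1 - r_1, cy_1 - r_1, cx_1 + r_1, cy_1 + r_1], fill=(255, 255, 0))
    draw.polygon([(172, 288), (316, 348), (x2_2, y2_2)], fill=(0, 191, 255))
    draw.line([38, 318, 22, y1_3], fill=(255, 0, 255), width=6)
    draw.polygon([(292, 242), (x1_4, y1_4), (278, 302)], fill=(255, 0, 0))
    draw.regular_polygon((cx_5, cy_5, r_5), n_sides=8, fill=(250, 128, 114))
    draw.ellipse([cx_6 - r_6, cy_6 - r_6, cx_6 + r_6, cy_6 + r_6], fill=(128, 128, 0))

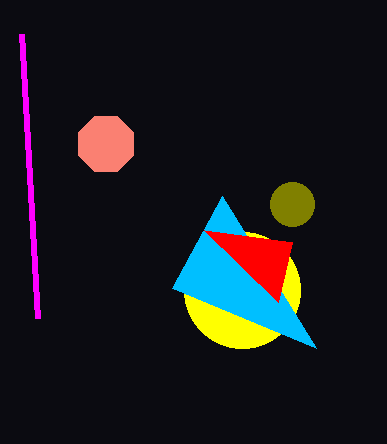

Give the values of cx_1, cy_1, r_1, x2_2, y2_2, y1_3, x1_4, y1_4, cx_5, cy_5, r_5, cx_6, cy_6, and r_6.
cx_1 = 242, cy_1 = 290, r_1 = 58, x2_2 = 222, y2_2 = 196, y1_3 = 34, x1_4 = 204, y1_4 = 230, cx_5 = 106, cy_5 = 144, r_5 = 30, cx_6 = 292, cy_6 = 204, r_6 = 22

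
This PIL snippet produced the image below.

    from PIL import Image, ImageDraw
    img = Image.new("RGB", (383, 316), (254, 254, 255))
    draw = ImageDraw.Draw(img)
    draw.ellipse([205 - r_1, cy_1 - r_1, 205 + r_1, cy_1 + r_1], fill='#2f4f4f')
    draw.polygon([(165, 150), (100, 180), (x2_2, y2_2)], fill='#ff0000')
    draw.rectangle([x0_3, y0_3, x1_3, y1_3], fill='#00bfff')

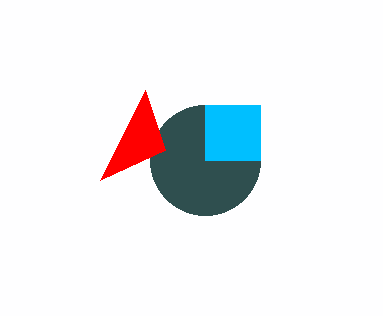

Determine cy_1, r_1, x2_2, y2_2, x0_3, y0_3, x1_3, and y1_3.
cy_1 = 160
r_1 = 55
x2_2 = 145
y2_2 = 90
x0_3 = 205
y0_3 = 105
x1_3 = 260
y1_3 = 160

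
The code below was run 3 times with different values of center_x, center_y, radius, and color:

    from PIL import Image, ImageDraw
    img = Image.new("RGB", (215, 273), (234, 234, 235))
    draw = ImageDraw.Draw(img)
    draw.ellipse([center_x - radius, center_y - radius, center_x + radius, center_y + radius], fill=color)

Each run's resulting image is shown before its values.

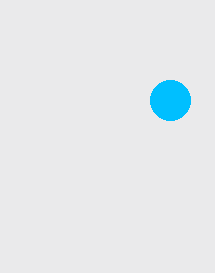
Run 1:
center_x = 170; center_y = 100; radius = 20; color = 'deepskyblue'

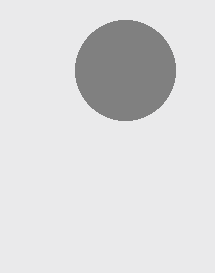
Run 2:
center_x = 125, center_y = 70, radius = 50, color = 'gray'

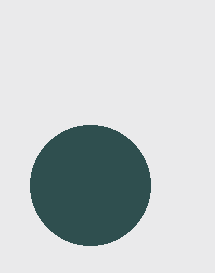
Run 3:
center_x = 90, center_y = 185, radius = 60, color = 'darkslategray'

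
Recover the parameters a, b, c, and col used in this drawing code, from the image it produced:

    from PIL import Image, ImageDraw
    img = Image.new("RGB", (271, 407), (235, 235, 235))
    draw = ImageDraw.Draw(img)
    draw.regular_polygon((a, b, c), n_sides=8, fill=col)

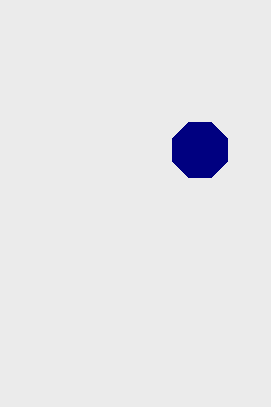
a = 200; b = 150; c = 30; col = 'navy'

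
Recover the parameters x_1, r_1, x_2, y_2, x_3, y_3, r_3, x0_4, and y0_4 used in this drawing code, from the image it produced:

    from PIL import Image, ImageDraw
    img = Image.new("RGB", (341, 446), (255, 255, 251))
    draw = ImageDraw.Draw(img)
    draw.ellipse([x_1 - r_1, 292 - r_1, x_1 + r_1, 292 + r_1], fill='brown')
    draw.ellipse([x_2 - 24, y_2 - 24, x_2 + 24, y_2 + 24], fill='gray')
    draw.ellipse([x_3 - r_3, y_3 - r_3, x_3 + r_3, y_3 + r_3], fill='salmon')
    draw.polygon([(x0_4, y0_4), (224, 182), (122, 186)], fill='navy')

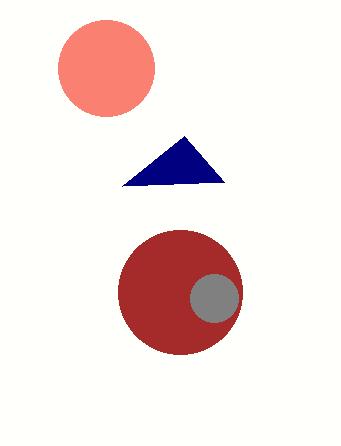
x_1 = 180; r_1 = 62; x_2 = 214; y_2 = 298; x_3 = 106; y_3 = 68; r_3 = 48; x0_4 = 184; y0_4 = 136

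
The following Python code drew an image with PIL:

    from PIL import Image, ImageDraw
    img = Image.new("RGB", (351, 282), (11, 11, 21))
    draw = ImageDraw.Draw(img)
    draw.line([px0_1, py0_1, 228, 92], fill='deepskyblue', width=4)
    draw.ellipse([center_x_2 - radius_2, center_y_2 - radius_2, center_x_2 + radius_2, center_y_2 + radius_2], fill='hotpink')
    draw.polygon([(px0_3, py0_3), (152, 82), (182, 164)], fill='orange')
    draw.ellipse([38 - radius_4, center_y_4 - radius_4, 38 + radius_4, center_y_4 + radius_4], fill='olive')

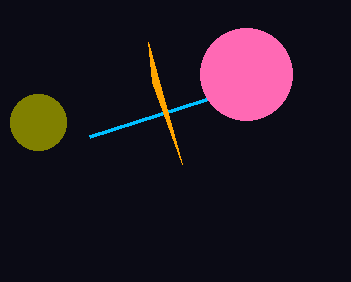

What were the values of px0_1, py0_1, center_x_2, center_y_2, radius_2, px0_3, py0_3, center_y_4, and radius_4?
px0_1 = 90, py0_1 = 136, center_x_2 = 246, center_y_2 = 74, radius_2 = 46, px0_3 = 148, py0_3 = 42, center_y_4 = 122, radius_4 = 28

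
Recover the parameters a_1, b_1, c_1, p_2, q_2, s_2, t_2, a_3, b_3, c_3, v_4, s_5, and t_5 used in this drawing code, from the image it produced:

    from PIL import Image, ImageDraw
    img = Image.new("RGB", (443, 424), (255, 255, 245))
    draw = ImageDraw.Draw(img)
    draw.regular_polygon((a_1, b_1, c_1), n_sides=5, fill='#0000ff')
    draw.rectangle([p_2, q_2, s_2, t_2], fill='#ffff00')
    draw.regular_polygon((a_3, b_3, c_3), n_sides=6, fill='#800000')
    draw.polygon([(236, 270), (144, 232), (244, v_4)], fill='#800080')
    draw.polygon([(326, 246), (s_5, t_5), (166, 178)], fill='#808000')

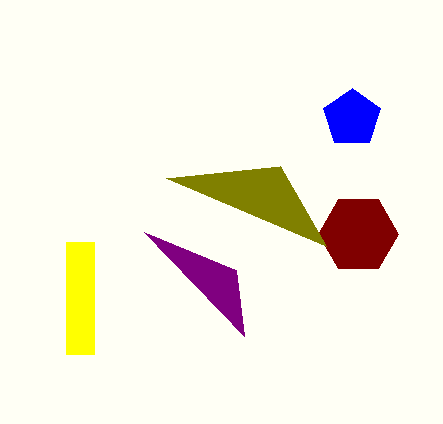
a_1 = 352, b_1 = 118, c_1 = 30, p_2 = 66, q_2 = 242, s_2 = 94, t_2 = 354, a_3 = 358, b_3 = 234, c_3 = 40, v_4 = 336, s_5 = 280, t_5 = 166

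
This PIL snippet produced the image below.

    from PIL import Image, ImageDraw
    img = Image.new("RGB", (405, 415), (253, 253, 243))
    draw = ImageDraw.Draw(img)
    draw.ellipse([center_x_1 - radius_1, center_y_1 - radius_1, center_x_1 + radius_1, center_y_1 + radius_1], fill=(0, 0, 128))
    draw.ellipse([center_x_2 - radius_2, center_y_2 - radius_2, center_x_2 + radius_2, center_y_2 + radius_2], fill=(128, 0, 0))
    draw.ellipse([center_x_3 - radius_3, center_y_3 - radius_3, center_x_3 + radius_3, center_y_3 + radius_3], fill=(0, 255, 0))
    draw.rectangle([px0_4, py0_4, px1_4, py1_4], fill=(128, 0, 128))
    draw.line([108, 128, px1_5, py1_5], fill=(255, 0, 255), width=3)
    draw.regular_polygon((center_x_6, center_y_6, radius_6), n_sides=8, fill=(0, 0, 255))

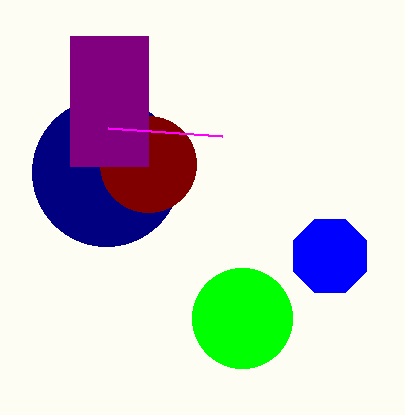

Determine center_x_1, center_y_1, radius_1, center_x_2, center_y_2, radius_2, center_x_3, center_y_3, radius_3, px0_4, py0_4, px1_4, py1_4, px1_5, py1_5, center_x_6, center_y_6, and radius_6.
center_x_1 = 106, center_y_1 = 172, radius_1 = 74, center_x_2 = 148, center_y_2 = 164, radius_2 = 48, center_x_3 = 242, center_y_3 = 318, radius_3 = 50, px0_4 = 70, py0_4 = 36, px1_4 = 148, py1_4 = 166, px1_5 = 222, py1_5 = 136, center_x_6 = 330, center_y_6 = 256, radius_6 = 40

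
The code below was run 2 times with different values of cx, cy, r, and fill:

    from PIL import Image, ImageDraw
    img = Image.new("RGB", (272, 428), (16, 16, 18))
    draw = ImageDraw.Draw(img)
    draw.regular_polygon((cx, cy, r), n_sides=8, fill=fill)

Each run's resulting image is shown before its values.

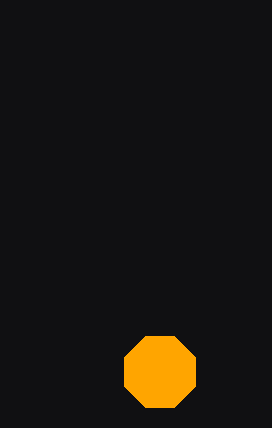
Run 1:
cx = 160
cy = 372
r = 38
fill = 'orange'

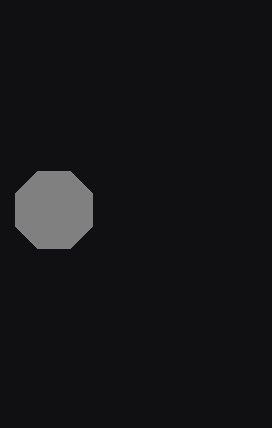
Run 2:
cx = 54, cy = 210, r = 42, fill = 'gray'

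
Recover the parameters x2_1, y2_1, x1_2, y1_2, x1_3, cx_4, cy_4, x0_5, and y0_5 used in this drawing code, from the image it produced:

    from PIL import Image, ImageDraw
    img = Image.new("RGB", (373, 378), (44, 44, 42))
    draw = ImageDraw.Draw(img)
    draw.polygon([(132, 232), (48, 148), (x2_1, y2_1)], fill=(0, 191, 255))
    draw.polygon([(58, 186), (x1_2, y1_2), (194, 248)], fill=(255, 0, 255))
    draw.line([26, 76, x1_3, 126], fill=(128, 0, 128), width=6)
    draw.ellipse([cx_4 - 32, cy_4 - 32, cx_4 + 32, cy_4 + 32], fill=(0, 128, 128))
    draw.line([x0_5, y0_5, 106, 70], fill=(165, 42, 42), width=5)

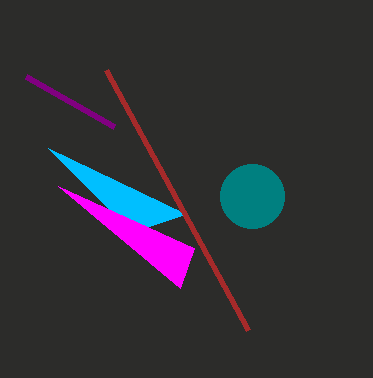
x2_1 = 186; y2_1 = 214; x1_2 = 180; y1_2 = 288; x1_3 = 114; cx_4 = 252; cy_4 = 196; x0_5 = 248; y0_5 = 330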